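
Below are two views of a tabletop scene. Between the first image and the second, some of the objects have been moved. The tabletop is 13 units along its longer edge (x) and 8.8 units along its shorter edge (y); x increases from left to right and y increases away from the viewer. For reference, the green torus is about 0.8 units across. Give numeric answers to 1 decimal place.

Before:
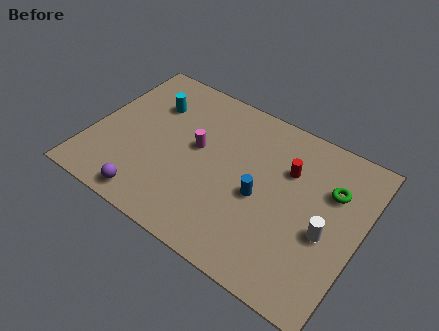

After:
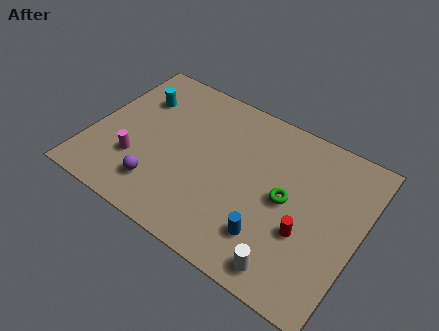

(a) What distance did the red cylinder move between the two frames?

3.1

The red cylinder was near (9.3, 6.0) before and (10.6, 3.2) after, so it travelled √(1.3² + 2.8²) ≈ 3.1 units.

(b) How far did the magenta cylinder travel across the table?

3.4

From (5.0, 4.9) to (2.4, 2.7), the magenta cylinder covered √(2.6² + 2.2²) ≈ 3.4 units.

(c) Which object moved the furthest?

the magenta cylinder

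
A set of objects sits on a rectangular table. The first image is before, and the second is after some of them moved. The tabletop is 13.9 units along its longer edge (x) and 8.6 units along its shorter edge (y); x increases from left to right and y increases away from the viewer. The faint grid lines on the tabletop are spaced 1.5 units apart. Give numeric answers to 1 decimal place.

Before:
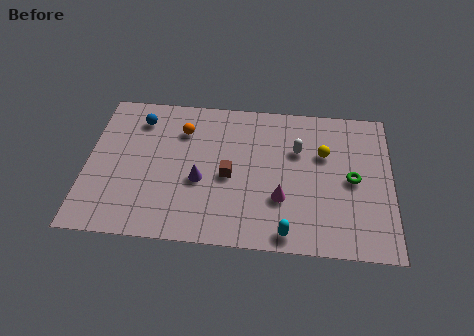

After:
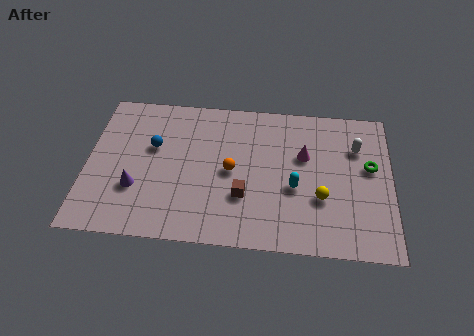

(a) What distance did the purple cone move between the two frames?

3.0

From (5.2, 3.5) to (2.3, 2.8), the purple cone covered √(2.9² + 0.7²) ≈ 3.0 units.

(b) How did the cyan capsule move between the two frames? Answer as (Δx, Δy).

(0.3, 2.6)

From the two frames, the cyan capsule sits at roughly (9.2, 0.9) before and (9.5, 3.5) after.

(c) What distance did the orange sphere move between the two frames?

3.2

From (4.3, 6.4) to (6.6, 4.2), the orange sphere covered √(2.3² + 2.2²) ≈ 3.2 units.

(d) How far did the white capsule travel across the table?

2.7

From (9.6, 5.7) to (12.3, 6.1), the white capsule covered √(2.7² + 0.4²) ≈ 2.7 units.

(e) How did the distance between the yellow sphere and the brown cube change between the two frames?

-1.1

Before: roughly 4.6 units apart; after: 3.5. That's 1.1 units closer together.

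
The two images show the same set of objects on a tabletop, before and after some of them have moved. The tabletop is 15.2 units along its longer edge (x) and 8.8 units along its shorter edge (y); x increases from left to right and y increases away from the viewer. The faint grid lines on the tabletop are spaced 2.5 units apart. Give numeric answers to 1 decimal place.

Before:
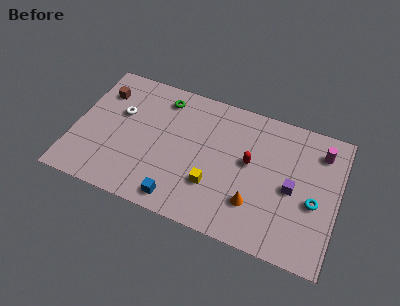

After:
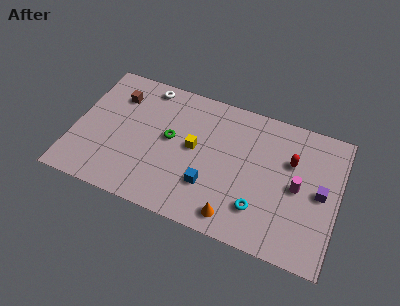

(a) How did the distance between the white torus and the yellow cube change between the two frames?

-2.0

Before: roughly 6.4 units apart; after: 4.4. That's 2.0 units closer together.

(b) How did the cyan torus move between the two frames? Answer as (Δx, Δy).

(-3.0, -1.5)

The cyan torus started near (13.9, 3.7) and ended near (10.9, 2.2).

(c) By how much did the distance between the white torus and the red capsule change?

+1.2

The distance was about 7.6 in the first image and 8.8 in the second, so they moved 1.2 units further apart.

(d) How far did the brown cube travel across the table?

0.9

The brown cube was near (1.3, 6.6) before and (2.2, 6.6) after, so it travelled √(0.9² + 0.0²) ≈ 0.9 units.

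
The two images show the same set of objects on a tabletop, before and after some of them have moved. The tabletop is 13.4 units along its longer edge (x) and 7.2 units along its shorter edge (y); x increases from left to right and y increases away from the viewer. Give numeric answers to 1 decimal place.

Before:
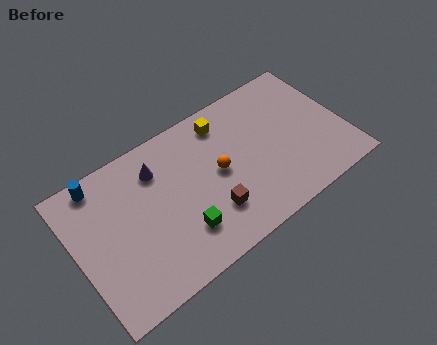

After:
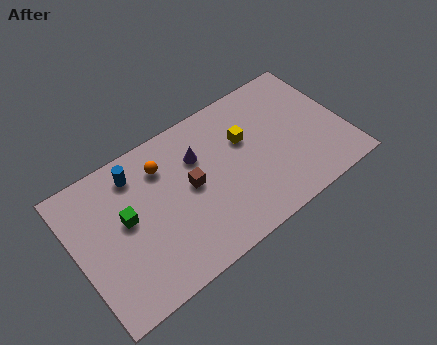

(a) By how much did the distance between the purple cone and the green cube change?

+0.3

Before: roughly 3.6 units apart; after: 3.9. That's 0.3 units further apart.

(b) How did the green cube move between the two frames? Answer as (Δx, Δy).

(-2.4, 2.1)

From the two frames, the green cube sits at roughly (4.9, 1.9) before and (2.5, 4.0) after.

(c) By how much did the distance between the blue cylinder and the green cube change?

-3.5

They were about 5.6 units apart before and 2.1 after — 3.5 units closer together.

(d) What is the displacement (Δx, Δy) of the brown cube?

(-0.7, 1.8)

The brown cube was at about (6.4, 2.0) and moved to about (5.7, 3.8).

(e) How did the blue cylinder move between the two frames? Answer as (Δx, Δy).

(1.7, -0.5)

The blue cylinder started near (1.6, 6.4) and ended near (3.3, 5.9).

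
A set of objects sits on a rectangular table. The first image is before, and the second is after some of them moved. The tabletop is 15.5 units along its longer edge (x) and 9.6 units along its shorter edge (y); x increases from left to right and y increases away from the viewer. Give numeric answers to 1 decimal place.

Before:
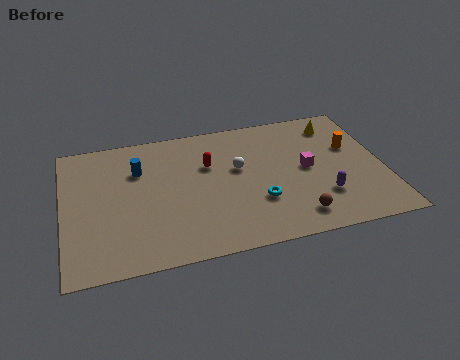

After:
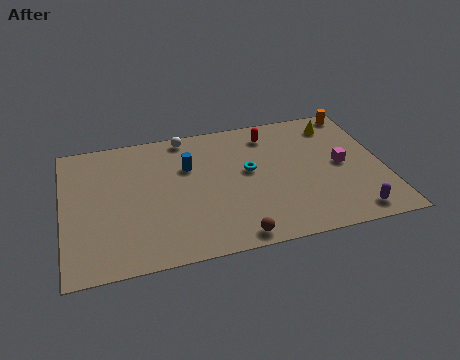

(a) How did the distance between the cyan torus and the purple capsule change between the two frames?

+3.2

Before: roughly 3.1 units apart; after: 6.3. That's 3.2 units further apart.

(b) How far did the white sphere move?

3.8

The white sphere moved from about (8.5, 5.7) to (6.1, 8.7), a distance of √(2.4² + 3.0²) ≈ 3.8.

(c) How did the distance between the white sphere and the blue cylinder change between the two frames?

-2.6

Before: roughly 4.9 units apart; after: 2.3. That's 2.6 units closer together.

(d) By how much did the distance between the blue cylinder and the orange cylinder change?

-1.6

The distance was about 10.4 in the first image and 8.8 in the second, so they moved 1.6 units closer together.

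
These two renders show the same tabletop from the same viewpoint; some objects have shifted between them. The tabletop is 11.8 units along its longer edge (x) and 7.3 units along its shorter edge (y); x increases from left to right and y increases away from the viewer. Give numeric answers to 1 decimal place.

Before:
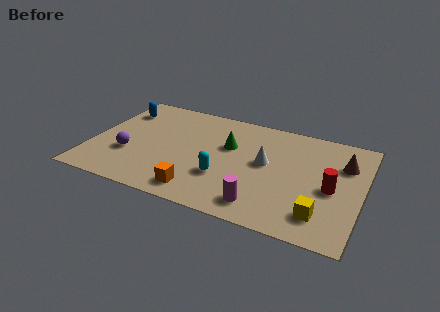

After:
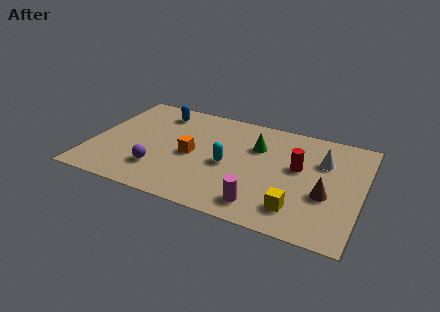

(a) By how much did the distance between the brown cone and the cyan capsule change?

-1.4

The distance was about 5.7 in the first image and 4.3 in the second, so they moved 1.4 units closer together.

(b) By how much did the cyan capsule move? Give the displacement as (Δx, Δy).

(0.1, 0.9)

The cyan capsule started near (5.9, 2.4) and ended near (6.0, 3.3).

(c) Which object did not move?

the magenta cylinder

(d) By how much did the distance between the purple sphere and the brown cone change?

-2.3

They were about 9.6 units apart before and 7.3 after — 2.3 units closer together.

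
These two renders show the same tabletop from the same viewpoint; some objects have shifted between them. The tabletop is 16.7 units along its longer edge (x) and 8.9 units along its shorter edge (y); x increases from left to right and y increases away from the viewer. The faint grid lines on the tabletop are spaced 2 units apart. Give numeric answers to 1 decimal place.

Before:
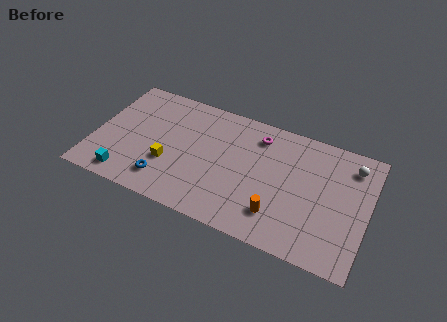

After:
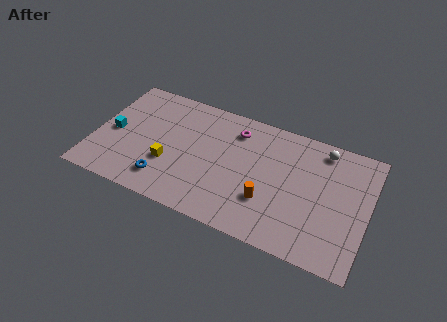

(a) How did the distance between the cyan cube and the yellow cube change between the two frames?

+0.7

The distance was about 3.1 in the first image and 3.8 in the second, so they moved 0.7 units further apart.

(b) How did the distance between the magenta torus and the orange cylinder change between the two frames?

-0.5

The distance was about 5.4 in the first image and 4.9 in the second, so they moved 0.5 units closer together.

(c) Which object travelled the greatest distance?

the cyan cube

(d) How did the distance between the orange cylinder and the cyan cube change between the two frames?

+0.6

They were about 9.2 units apart before and 9.8 after — 0.6 units further apart.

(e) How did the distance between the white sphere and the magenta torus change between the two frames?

-0.4

Before: roughly 5.7 units apart; after: 5.3. That's 0.4 units closer together.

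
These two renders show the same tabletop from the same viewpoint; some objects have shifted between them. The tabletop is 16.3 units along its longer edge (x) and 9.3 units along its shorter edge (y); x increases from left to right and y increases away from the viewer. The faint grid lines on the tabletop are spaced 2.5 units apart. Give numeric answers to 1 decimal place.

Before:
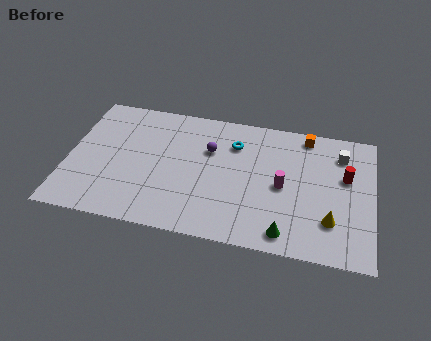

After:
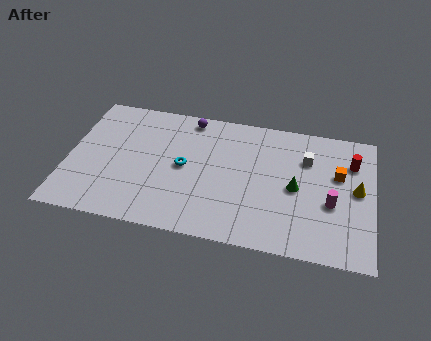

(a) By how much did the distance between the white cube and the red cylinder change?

+0.8

The distance was about 1.6 in the first image and 2.4 in the second, so they moved 0.8 units further apart.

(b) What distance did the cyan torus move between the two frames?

3.4

The cyan torus moved from about (8.8, 6.9) to (6.2, 4.7), a distance of √(2.6² + 2.2²) ≈ 3.4.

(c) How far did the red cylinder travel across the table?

1.1

The red cylinder moved from about (14.8, 5.7) to (15.1, 6.8), a distance of √(0.3² + 1.1²) ≈ 1.1.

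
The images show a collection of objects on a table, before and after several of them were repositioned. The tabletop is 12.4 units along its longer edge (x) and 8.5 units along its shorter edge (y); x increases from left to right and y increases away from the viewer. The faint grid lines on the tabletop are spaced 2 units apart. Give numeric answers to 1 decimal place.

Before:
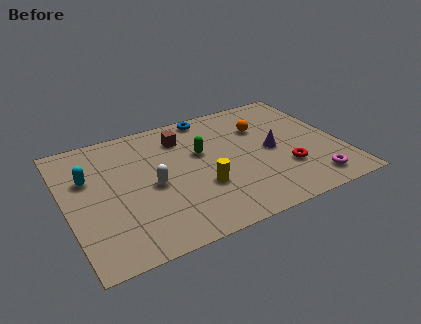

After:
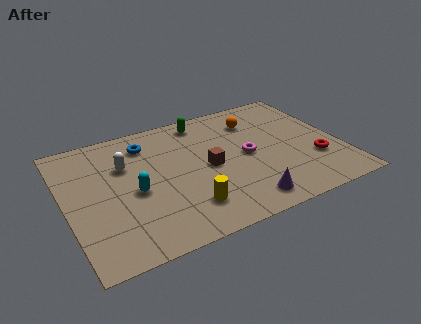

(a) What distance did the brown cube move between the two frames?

2.7

The brown cube was near (5.5, 6.6) before and (6.4, 4.1) after, so it travelled √(0.9² + 2.5²) ≈ 2.7 units.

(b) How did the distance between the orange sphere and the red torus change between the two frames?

+1.0

They were about 3.4 units apart before and 4.4 after — 1.0 units further apart.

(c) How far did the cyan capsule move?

2.5

The cyan capsule moved from about (1.1, 5.5) to (3.0, 3.8), a distance of √(1.9² + 1.7²) ≈ 2.5.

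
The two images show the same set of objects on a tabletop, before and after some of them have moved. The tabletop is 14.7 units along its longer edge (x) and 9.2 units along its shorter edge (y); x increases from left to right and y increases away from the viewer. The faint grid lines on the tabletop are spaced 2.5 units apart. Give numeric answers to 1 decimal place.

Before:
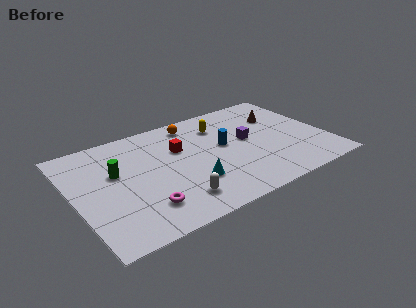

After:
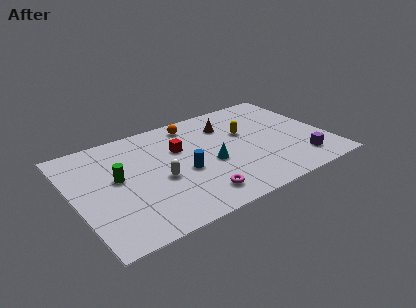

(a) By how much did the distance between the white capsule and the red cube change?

-1.7

The distance was about 4.3 in the first image and 2.6 in the second, so they moved 1.7 units closer together.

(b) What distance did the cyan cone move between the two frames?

1.7

The cyan cone moved from about (6.5, 2.8) to (7.8, 3.9), a distance of √(1.3² + 1.1²) ≈ 1.7.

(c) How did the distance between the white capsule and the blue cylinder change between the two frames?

-3.3

Before: roughly 4.7 units apart; after: 1.4. That's 3.3 units closer together.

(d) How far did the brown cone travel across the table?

3.1

The brown cone was near (12.4, 6.4) before and (9.3, 6.9) after, so it travelled √(3.1² + 0.5²) ≈ 3.1 units.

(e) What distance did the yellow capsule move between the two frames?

1.8

From (8.9, 7.0) to (10.2, 5.7), the yellow capsule covered √(1.3² + 1.3²) ≈ 1.8 units.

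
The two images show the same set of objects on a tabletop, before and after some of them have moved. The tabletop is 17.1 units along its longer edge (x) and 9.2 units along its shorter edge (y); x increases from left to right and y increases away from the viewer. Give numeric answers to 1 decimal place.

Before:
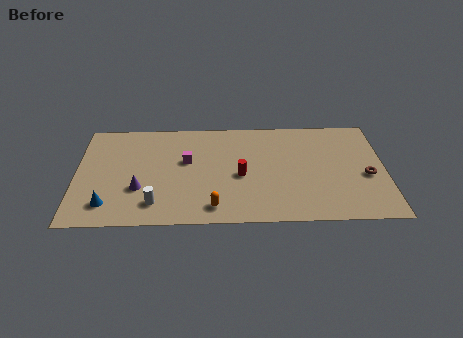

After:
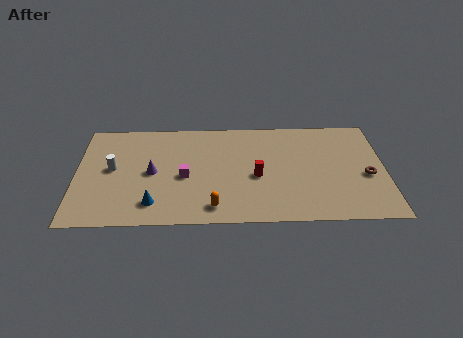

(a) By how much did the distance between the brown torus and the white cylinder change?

+2.2

The distance was about 11.9 in the first image and 14.1 in the second, so they moved 2.2 units further apart.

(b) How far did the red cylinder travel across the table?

0.9

The red cylinder moved from about (9.1, 4.1) to (10.0, 4.0), a distance of √(0.9² + 0.1²) ≈ 0.9.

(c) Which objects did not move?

the orange capsule and the brown torus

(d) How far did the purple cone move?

1.6

From (3.5, 3.1) to (4.2, 4.5), the purple cone covered √(0.7² + 1.4²) ≈ 1.6 units.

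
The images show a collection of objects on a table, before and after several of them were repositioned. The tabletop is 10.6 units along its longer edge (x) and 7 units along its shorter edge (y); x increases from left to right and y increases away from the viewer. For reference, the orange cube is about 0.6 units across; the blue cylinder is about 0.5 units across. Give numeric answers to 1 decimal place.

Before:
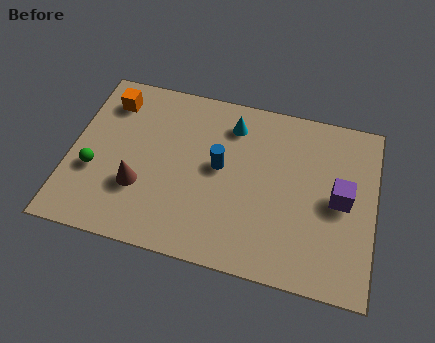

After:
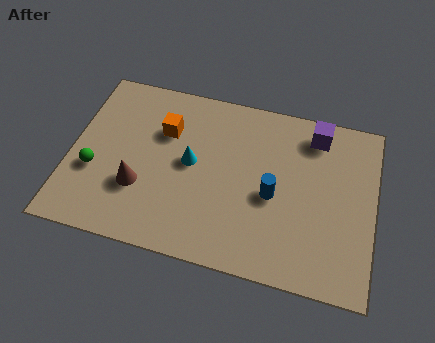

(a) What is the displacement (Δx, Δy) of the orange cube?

(2.0, -0.8)

The orange cube started near (1.2, 5.6) and ended near (3.2, 4.8).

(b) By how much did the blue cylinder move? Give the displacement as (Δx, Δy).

(1.9, -0.7)

From the two frames, the blue cylinder sits at roughly (5.2, 3.8) before and (7.1, 3.1) after.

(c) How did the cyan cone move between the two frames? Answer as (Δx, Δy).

(-1.3, -1.9)

The cyan cone was at about (5.5, 5.6) and moved to about (4.2, 3.7).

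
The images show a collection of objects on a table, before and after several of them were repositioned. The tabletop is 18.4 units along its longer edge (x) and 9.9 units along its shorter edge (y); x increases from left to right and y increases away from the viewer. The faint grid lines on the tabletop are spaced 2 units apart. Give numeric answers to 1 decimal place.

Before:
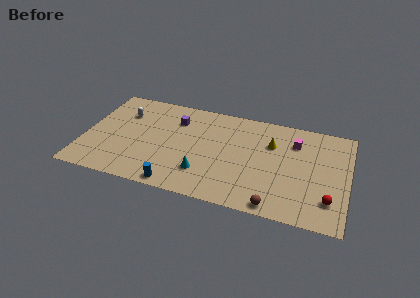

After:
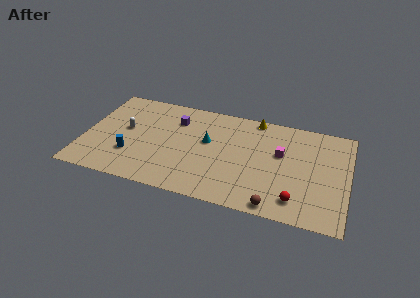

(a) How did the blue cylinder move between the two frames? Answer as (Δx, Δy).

(-3.4, 2.1)

From the two frames, the blue cylinder sits at roughly (6.8, 0.9) before and (3.4, 3.0) after.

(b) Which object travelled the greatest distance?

the blue cylinder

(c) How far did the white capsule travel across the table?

1.6

The white capsule was near (2.5, 7.1) before and (2.8, 5.5) after, so it travelled √(0.3² + 1.6²) ≈ 1.6 units.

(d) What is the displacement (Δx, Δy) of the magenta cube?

(-0.9, -1.4)

The magenta cube started near (14.6, 7.4) and ended near (13.7, 6.0).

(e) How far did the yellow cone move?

2.6

The yellow cone moved from about (13.0, 6.8) to (11.7, 9.1), a distance of √(1.3² + 2.3²) ≈ 2.6.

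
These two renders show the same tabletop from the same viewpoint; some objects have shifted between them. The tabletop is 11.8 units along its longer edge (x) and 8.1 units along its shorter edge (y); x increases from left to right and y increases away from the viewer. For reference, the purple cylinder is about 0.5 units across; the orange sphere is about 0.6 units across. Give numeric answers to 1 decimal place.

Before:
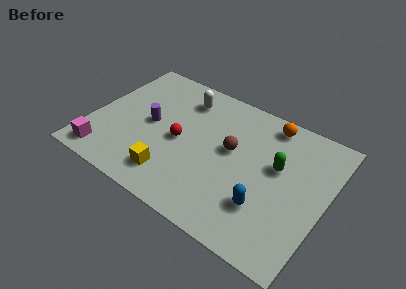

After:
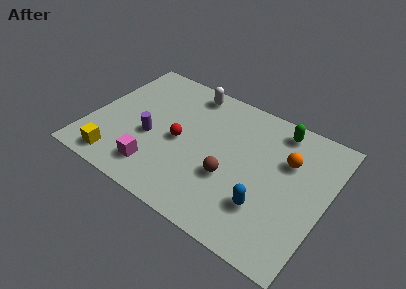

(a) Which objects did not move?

the red sphere and the blue capsule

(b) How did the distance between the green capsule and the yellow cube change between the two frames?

+3.5

Before: roughly 5.8 units apart; after: 9.3. That's 3.5 units further apart.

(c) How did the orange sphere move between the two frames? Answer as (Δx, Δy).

(1.2, -1.7)

The orange sphere was at about (8.5, 7.1) and moved to about (9.7, 5.4).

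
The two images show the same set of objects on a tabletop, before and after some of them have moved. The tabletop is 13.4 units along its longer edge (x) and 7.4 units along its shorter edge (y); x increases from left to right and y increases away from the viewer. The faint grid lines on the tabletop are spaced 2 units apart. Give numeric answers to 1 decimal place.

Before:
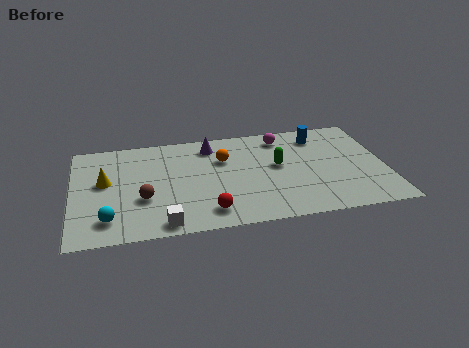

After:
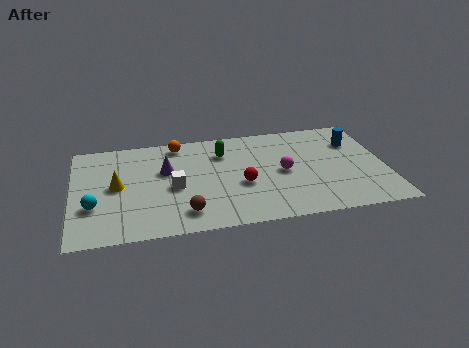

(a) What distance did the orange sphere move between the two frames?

2.4

The orange sphere moved from about (6.5, 5.0) to (4.6, 6.5), a distance of √(1.9² + 1.5²) ≈ 2.4.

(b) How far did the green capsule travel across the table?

2.7

The green capsule moved from about (8.8, 4.1) to (6.5, 5.5), a distance of √(2.3² + 1.4²) ≈ 2.7.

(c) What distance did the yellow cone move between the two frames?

0.6

The yellow cone was near (1.4, 4.2) before and (1.9, 3.8) after, so it travelled √(0.5² + 0.4²) ≈ 0.6 units.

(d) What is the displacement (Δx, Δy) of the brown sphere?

(1.7, -1.3)

The brown sphere started near (3.0, 2.7) and ended near (4.7, 1.4).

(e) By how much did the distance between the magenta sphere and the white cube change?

-2.9

The distance was about 7.6 in the first image and 4.7 in the second, so they moved 2.9 units closer together.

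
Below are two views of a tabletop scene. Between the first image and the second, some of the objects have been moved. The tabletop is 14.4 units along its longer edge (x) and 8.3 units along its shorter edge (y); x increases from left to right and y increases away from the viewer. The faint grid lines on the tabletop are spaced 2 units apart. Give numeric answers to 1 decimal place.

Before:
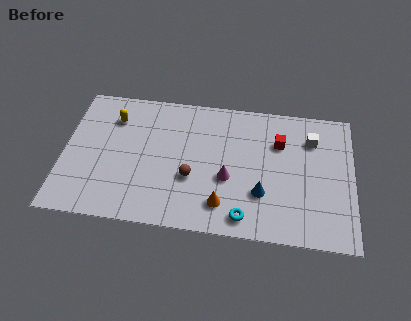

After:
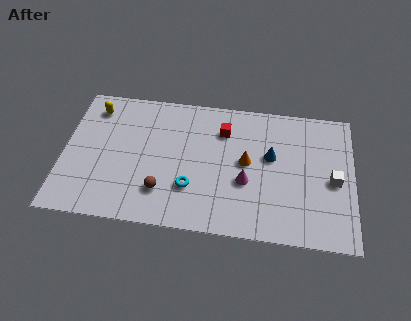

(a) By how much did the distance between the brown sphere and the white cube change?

+1.9

Before: roughly 6.7 units apart; after: 8.6. That's 1.9 units further apart.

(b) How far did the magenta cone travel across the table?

0.9

From (8.2, 3.3) to (9.1, 3.2), the magenta cone covered √(0.9² + 0.1²) ≈ 0.9 units.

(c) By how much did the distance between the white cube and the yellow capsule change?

+2.5

Before: roughly 9.9 units apart; after: 12.4. That's 2.5 units further apart.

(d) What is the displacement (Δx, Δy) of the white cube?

(1.1, -2.4)

The white cube was at about (12.3, 6.2) and moved to about (13.4, 3.8).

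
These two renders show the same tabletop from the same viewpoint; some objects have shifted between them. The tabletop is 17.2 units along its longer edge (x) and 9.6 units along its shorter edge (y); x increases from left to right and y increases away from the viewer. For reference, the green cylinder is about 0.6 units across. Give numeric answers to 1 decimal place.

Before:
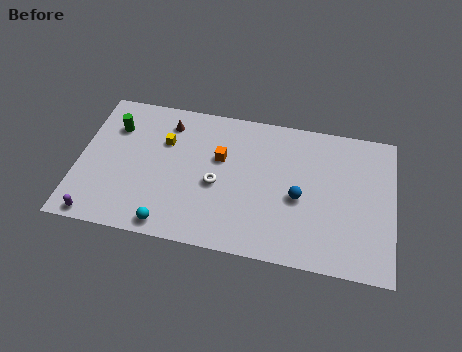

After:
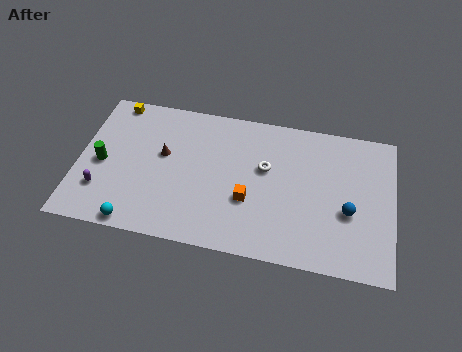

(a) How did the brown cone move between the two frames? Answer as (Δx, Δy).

(-0.1, -2.2)

The brown cone started near (4.7, 7.8) and ended near (4.6, 5.6).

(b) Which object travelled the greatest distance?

the yellow cube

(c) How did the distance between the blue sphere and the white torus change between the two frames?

+0.5

Before: roughly 4.5 units apart; after: 5.0. That's 0.5 units further apart.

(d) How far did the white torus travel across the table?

3.1

The white torus was near (7.6, 4.2) before and (10.2, 5.8) after, so it travelled √(2.6² + 1.6²) ≈ 3.1 units.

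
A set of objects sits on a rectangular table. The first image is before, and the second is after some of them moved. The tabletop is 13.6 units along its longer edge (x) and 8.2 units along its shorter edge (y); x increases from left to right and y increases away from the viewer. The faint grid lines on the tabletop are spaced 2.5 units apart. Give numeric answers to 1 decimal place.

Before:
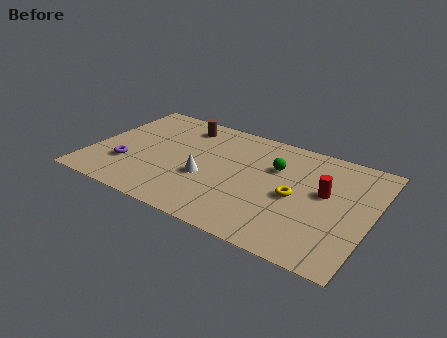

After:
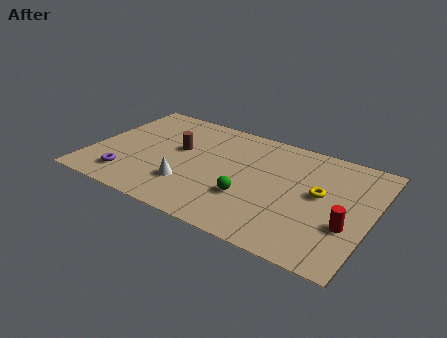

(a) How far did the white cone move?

1.1

The white cone moved from about (5.7, 3.2) to (5.0, 2.3), a distance of √(0.7² + 0.9²) ≈ 1.1.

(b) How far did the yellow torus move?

1.3

From (10.0, 3.8) to (11.1, 4.5), the yellow torus covered √(1.1² + 0.7²) ≈ 1.3 units.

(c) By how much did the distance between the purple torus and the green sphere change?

-1.6

The distance was about 7.5 in the first image and 5.9 in the second, so they moved 1.6 units closer together.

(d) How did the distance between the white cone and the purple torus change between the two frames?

-0.9

The distance was about 3.9 in the first image and 3.0 in the second, so they moved 0.9 units closer together.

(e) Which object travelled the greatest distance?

the green sphere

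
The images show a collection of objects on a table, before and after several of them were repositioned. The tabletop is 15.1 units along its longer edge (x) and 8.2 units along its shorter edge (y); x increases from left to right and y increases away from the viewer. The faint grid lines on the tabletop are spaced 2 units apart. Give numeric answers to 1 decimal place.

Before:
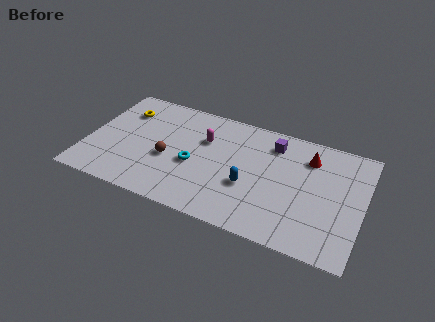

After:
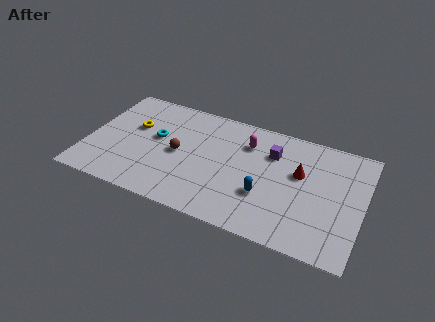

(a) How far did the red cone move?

1.4

From (12.0, 6.3) to (11.6, 5.0), the red cone covered √(0.4² + 1.3²) ≈ 1.4 units.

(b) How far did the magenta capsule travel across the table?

2.4

The magenta capsule was near (6.3, 5.5) before and (8.6, 6.1) after, so it travelled √(2.3² + 0.6²) ≈ 2.4 units.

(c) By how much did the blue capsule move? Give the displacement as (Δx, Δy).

(0.9, -0.3)

The blue capsule was at about (9.0, 3.1) and moved to about (9.9, 2.8).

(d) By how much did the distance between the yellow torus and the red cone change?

-1.1

The distance was about 10.3 in the first image and 9.2 in the second, so they moved 1.1 units closer together.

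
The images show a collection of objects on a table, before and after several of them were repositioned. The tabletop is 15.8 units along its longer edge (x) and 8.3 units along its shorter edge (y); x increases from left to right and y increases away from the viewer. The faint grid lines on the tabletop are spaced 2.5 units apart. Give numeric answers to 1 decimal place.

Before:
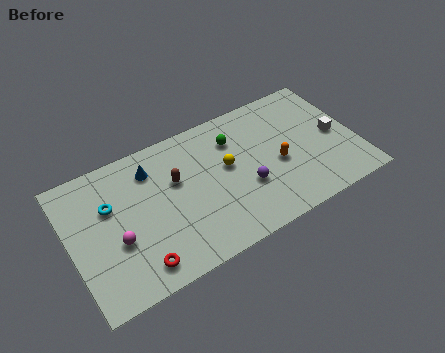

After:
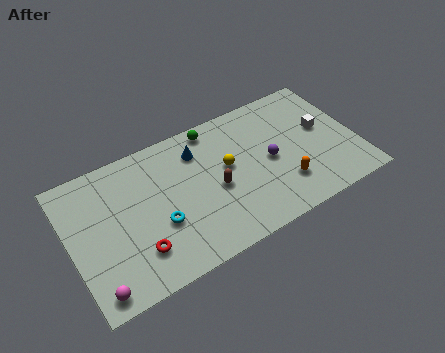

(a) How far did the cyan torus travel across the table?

3.3

The cyan torus was near (2.3, 5.4) before and (4.7, 3.1) after, so it travelled √(2.4² + 2.3²) ≈ 3.3 units.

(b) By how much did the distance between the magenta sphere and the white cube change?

+1.3

They were about 12.3 units apart before and 13.6 after — 1.3 units further apart.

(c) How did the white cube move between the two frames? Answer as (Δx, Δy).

(-0.6, 0.7)

The white cube was at about (14.7, 4.0) and moved to about (14.1, 4.7).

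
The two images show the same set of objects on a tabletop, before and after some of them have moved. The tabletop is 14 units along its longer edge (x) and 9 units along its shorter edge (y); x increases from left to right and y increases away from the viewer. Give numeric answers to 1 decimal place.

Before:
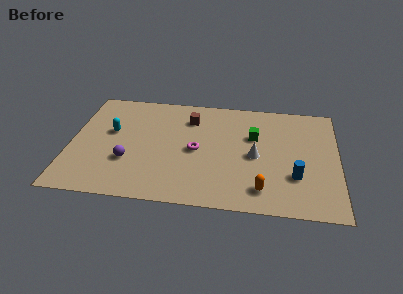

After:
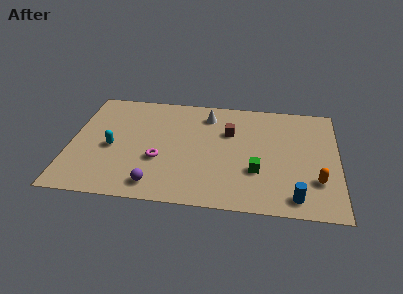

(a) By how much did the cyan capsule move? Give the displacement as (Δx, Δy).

(0.1, -1.3)

The cyan capsule started near (2.1, 5.3) and ended near (2.2, 4.0).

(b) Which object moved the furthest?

the white cone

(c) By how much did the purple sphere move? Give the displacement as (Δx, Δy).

(1.5, -1.7)

From the two frames, the purple sphere sits at roughly (3.1, 3.0) before and (4.6, 1.3) after.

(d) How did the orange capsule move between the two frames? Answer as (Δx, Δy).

(2.8, 1.0)

The orange capsule was at about (10.1, 1.6) and moved to about (12.9, 2.6).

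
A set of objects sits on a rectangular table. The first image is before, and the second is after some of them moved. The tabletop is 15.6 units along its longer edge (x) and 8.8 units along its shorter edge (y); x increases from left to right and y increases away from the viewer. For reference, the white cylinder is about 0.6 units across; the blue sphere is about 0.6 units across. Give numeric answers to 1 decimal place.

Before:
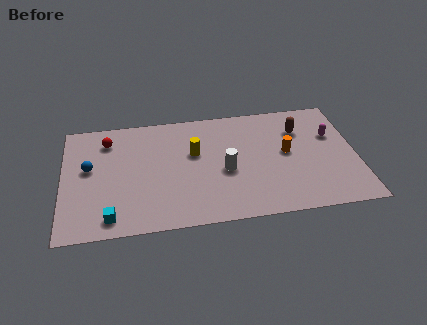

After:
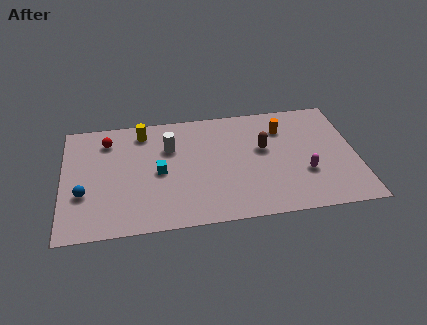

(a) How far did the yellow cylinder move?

3.4

The yellow cylinder was near (7.0, 5.4) before and (4.3, 7.4) after, so it travelled √(2.7² + 2.0²) ≈ 3.4 units.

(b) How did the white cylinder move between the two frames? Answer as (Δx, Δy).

(-2.9, 2.2)

The white cylinder was at about (8.6, 3.8) and moved to about (5.7, 6.0).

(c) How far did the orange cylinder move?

1.9

The orange cylinder moved from about (11.9, 4.7) to (11.8, 6.6), a distance of √(0.1² + 1.9²) ≈ 1.9.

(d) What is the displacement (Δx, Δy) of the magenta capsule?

(-1.6, -2.7)

The magenta capsule was at about (14.4, 5.7) and moved to about (12.8, 3.0).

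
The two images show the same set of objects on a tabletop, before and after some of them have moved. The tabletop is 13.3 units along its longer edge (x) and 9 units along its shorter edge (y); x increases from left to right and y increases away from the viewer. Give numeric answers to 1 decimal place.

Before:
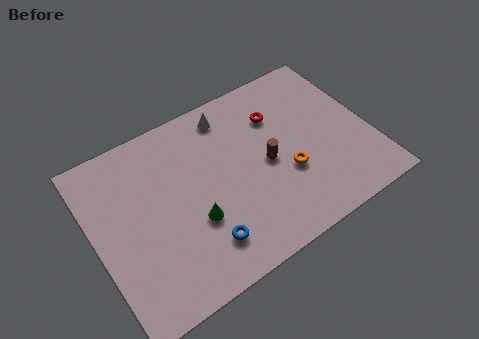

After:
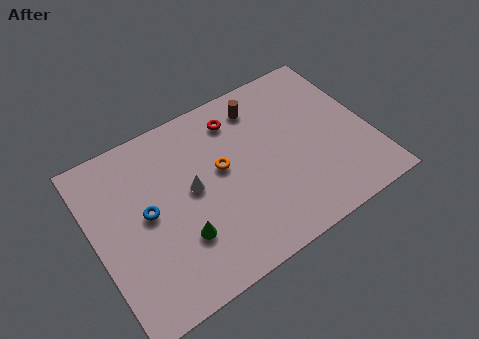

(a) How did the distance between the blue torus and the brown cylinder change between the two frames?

+2.3

Before: roughly 4.3 units apart; after: 6.6. That's 2.3 units further apart.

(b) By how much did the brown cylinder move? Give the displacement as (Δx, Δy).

(0.2, 3.1)

The brown cylinder started near (8.3, 4.3) and ended near (8.5, 7.4).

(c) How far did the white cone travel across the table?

3.7

From (7.0, 7.7) to (4.7, 4.8), the white cone covered √(2.3² + 2.9²) ≈ 3.7 units.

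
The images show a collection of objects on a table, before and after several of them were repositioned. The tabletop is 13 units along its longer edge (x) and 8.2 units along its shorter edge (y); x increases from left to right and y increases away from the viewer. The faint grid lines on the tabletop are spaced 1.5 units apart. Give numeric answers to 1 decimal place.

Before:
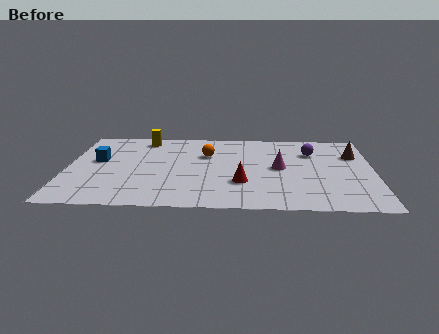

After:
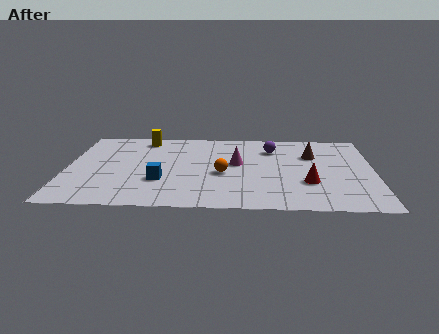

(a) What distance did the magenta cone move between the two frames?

1.8

From (9.0, 4.2) to (7.2, 4.6), the magenta cone covered √(1.8² + 0.4²) ≈ 1.8 units.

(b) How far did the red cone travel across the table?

2.8

The red cone was near (7.4, 2.6) before and (10.2, 2.7) after, so it travelled √(2.8² + 0.1²) ≈ 2.8 units.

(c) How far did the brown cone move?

1.8

The brown cone moved from about (12.2, 5.7) to (10.4, 5.6), a distance of √(1.8² + 0.1²) ≈ 1.8.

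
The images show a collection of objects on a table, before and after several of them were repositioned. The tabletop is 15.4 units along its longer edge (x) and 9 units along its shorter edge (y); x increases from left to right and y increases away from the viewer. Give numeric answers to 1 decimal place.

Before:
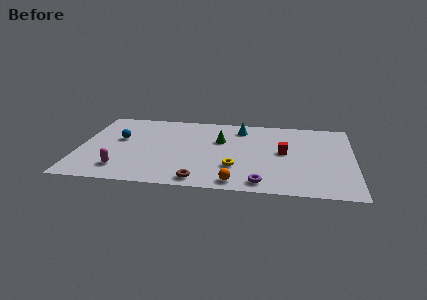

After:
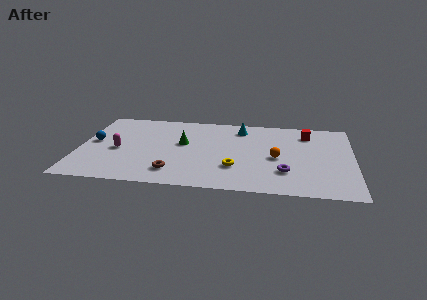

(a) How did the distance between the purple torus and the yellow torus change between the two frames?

+0.6

Before: roughly 2.2 units apart; after: 2.8. That's 0.6 units further apart.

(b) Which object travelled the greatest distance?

the orange sphere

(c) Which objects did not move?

the cyan cone and the yellow torus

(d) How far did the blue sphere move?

1.5

From (2.2, 5.3) to (0.8, 4.8), the blue sphere covered √(1.4² + 0.5²) ≈ 1.5 units.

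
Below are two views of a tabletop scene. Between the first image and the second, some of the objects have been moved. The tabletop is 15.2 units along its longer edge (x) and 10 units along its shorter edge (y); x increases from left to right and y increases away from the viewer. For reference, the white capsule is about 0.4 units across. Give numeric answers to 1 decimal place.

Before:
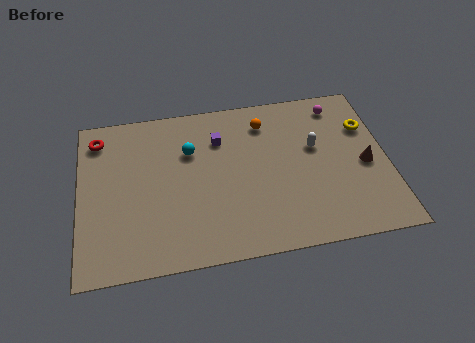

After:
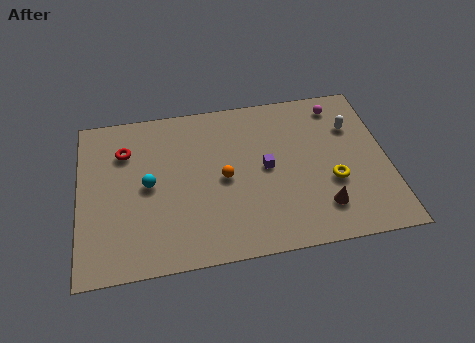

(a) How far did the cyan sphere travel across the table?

2.8

The cyan sphere was near (5.5, 6.8) before and (3.4, 5.0) after, so it travelled √(2.1² + 1.8²) ≈ 2.8 units.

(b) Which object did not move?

the magenta sphere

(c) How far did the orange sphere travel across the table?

3.9

The orange sphere moved from about (9.3, 8.0) to (7.1, 4.8), a distance of √(2.2² + 3.2²) ≈ 3.9.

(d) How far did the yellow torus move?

3.7

From (14.3, 6.9) to (12.4, 3.7), the yellow torus covered √(1.9² + 3.2²) ≈ 3.7 units.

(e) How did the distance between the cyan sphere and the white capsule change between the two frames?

+4.1

The distance was about 6.3 in the first image and 10.4 in the second, so they moved 4.1 units further apart.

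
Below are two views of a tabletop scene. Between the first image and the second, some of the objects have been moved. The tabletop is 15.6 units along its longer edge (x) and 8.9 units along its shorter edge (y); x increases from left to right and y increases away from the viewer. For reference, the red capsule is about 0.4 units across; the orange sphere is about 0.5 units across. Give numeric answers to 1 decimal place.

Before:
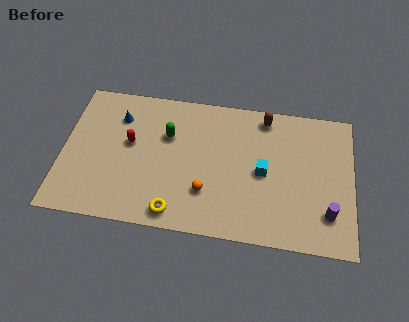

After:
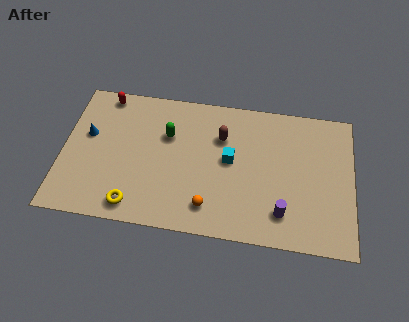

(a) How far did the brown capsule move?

2.8

From (10.8, 7.8) to (8.5, 6.2), the brown capsule covered √(2.3² + 1.6²) ≈ 2.8 units.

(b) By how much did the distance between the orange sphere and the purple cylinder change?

-2.6

Before: roughly 6.5 units apart; after: 3.9. That's 2.6 units closer together.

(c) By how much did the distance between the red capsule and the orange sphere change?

+3.7

The distance was about 4.9 in the first image and 8.6 in the second, so they moved 3.7 units further apart.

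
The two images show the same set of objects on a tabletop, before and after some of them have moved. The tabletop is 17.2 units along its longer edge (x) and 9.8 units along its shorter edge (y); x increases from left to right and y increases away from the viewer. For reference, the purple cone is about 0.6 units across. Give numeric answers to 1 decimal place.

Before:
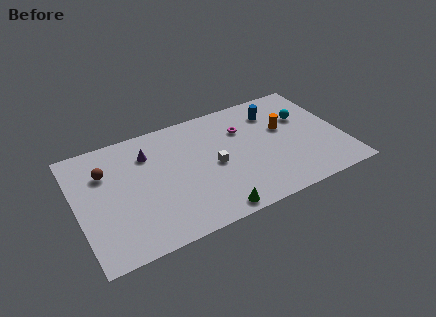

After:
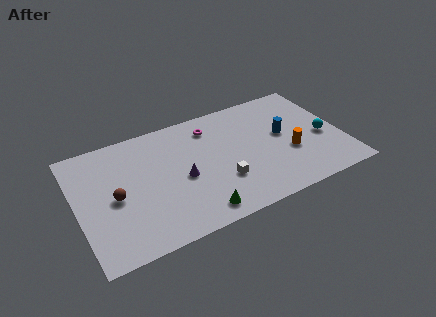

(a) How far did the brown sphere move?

2.3

The brown sphere was near (2.0, 6.9) before and (2.4, 4.6) after, so it travelled √(0.4² + 2.3²) ≈ 2.3 units.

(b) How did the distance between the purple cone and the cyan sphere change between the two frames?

-0.9

Before: roughly 10.2 units apart; after: 9.3. That's 0.9 units closer together.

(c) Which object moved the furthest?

the purple cone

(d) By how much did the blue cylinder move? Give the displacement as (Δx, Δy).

(0.3, -2.2)

The blue cylinder started near (13.2, 7.6) and ended near (13.5, 5.4).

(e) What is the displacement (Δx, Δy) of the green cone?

(-0.9, 0.4)

The green cone started near (8.2, 0.9) and ended near (7.3, 1.3).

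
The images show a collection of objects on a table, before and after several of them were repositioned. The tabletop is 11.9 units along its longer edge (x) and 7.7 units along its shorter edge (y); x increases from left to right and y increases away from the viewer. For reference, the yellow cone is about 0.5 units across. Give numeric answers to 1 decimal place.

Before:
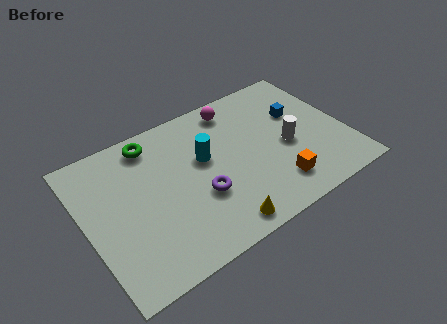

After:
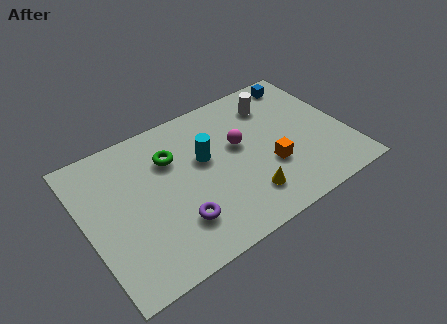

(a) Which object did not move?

the cyan cylinder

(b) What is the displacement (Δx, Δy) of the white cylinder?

(-0.2, 2.6)

The white cylinder started near (9.2, 3.4) and ended near (9.0, 6.0).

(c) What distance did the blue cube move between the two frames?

1.9

The blue cube moved from about (10.0, 4.9) to (10.5, 6.7), a distance of √(0.5² + 1.8²) ≈ 1.9.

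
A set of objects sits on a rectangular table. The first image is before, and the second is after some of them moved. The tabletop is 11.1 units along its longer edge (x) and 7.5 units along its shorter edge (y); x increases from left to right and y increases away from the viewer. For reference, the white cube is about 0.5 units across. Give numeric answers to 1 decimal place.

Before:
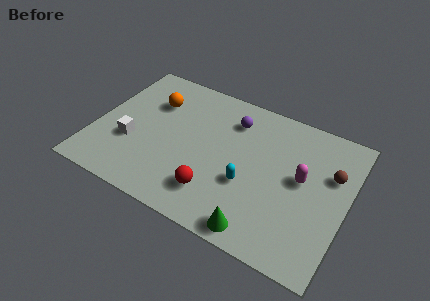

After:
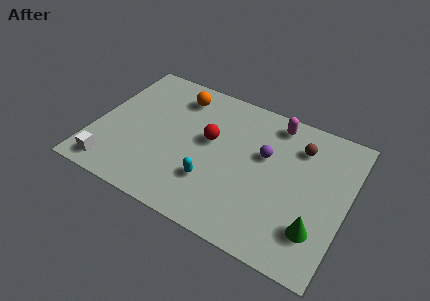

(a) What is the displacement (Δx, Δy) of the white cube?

(-0.6, -1.7)

The white cube was at about (1.7, 2.7) and moved to about (1.1, 1.0).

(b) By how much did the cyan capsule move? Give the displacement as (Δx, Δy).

(-1.5, -0.6)

From the two frames, the cyan capsule sits at roughly (6.9, 2.8) before and (5.4, 2.2) after.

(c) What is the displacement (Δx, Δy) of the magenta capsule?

(-1.5, 2.4)

From the two frames, the magenta capsule sits at roughly (9.1, 4.1) before and (7.6, 6.5) after.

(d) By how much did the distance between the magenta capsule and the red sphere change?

-0.8

They were about 4.2 units apart before and 3.4 after — 0.8 units closer together.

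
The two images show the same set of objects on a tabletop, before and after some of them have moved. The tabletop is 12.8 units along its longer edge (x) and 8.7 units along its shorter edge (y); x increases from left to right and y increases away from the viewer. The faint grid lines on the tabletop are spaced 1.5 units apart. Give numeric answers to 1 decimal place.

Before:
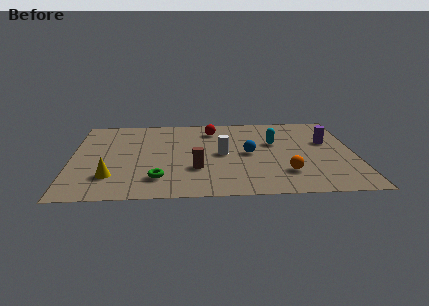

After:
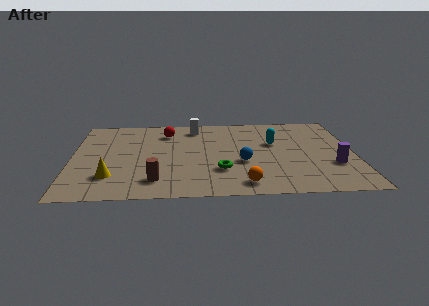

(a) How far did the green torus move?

2.9

The green torus moved from about (3.9, 1.9) to (6.7, 2.6), a distance of √(2.8² + 0.7²) ≈ 2.9.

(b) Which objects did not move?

the yellow cone and the cyan capsule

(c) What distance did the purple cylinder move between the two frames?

2.5

From (11.6, 5.4) to (11.8, 2.9), the purple cylinder covered √(0.2² + 2.5²) ≈ 2.5 units.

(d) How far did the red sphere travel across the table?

2.1

The red sphere moved from about (6.4, 7.0) to (4.3, 6.8), a distance of √(2.1² + 0.2²) ≈ 2.1.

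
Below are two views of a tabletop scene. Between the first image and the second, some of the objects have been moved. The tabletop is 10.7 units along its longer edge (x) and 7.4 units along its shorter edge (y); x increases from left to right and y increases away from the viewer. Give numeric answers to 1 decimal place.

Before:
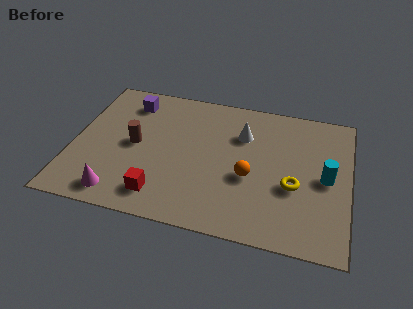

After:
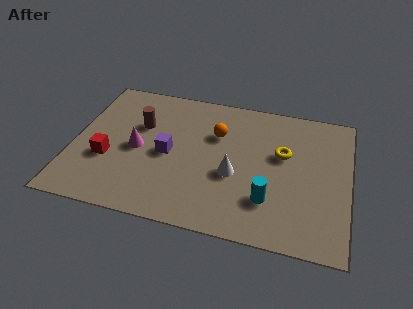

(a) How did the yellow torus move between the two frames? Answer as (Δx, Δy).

(-0.5, 1.6)

From the two frames, the yellow torus sits at roughly (8.6, 2.9) before and (8.1, 4.5) after.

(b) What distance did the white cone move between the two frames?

2.2

The white cone moved from about (6.5, 5.2) to (6.3, 3.0), a distance of √(0.2² + 2.2²) ≈ 2.2.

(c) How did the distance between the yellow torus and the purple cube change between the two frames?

-2.8

They were about 7.3 units apart before and 4.5 after — 2.8 units closer together.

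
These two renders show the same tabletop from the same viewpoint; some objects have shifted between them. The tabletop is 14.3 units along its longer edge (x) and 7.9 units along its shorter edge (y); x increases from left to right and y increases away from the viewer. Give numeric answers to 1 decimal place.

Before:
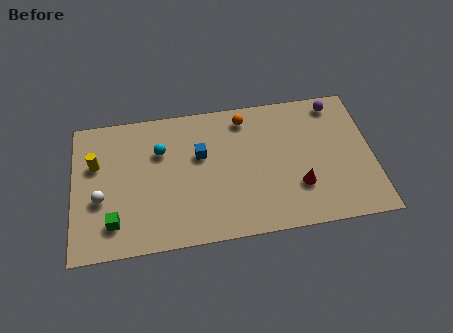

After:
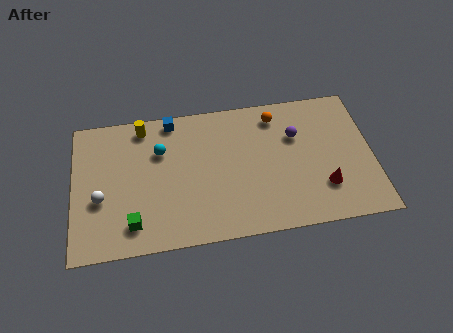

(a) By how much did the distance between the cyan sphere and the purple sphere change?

-2.1

They were about 8.6 units apart before and 6.5 after — 2.1 units closer together.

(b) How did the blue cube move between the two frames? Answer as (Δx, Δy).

(-1.3, 2.2)

The blue cube started near (6.1, 4.9) and ended near (4.8, 7.1).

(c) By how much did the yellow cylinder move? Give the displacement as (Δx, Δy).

(2.3, 1.8)

From the two frames, the yellow cylinder sits at roughly (1.1, 5.1) before and (3.4, 6.9) after.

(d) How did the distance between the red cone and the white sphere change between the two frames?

+1.2

The distance was about 9.4 in the first image and 10.6 in the second, so they moved 1.2 units further apart.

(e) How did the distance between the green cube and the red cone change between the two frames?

+0.3

Before: roughly 8.8 units apart; after: 9.1. That's 0.3 units further apart.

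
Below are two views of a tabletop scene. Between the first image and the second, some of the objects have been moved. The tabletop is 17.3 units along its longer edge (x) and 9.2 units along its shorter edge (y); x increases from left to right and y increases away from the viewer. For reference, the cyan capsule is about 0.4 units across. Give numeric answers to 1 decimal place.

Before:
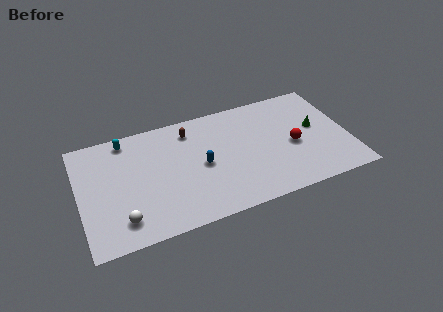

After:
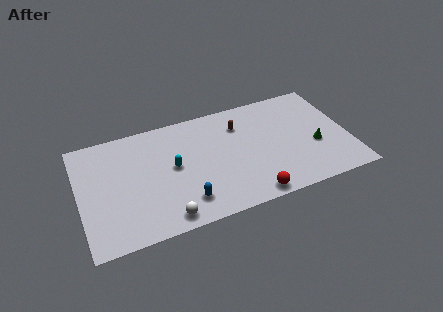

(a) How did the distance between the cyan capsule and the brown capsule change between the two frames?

+0.8

Before: roughly 4.1 units apart; after: 4.9. That's 0.8 units further apart.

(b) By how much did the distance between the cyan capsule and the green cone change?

-3.3

The distance was about 12.5 in the first image and 9.2 in the second, so they moved 3.3 units closer together.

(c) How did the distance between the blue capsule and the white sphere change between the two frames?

-4.4

The distance was about 5.9 in the first image and 1.5 in the second, so they moved 4.4 units closer together.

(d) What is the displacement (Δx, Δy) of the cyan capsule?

(2.8, -3.2)

From the two frames, the cyan capsule sits at roughly (3.2, 8.1) before and (6.0, 4.9) after.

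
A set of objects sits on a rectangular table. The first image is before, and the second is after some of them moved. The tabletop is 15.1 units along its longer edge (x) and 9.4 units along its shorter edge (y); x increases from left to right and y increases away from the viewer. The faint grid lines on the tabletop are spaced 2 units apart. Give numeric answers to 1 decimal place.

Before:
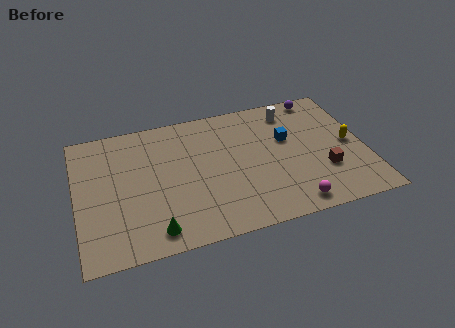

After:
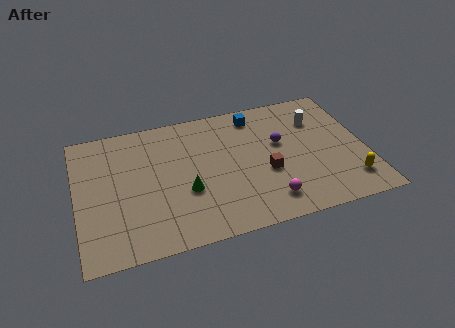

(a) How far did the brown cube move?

3.1

The brown cube was near (12.8, 3.0) before and (9.8, 3.7) after, so it travelled √(3.0² + 0.7²) ≈ 3.1 units.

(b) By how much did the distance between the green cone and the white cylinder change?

-2.2

The distance was about 10.1 in the first image and 7.9 in the second, so they moved 2.2 units closer together.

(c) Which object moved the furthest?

the purple sphere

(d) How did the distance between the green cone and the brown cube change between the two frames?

-5.0

They were about 9.2 units apart before and 4.2 after — 5.0 units closer together.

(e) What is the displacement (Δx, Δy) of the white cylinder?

(1.3, -1.0)

From the two frames, the white cylinder sits at roughly (11.5, 7.8) before and (12.8, 6.8) after.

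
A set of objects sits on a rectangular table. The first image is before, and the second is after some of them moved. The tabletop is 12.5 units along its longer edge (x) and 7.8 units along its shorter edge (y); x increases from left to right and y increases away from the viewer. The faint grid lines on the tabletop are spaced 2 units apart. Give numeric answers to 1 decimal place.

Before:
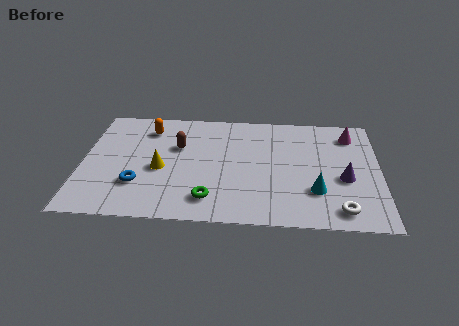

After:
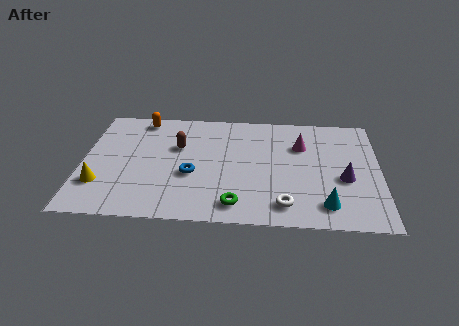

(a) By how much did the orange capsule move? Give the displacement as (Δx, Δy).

(-0.3, 0.7)

The orange capsule was at about (2.7, 6.2) and moved to about (2.4, 6.9).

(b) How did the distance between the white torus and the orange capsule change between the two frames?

-1.3

Before: roughly 9.6 units apart; after: 8.3. That's 1.3 units closer together.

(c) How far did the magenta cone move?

2.3

The magenta cone was near (11.3, 6.3) before and (9.2, 5.4) after, so it travelled √(2.1² + 0.9²) ≈ 2.3 units.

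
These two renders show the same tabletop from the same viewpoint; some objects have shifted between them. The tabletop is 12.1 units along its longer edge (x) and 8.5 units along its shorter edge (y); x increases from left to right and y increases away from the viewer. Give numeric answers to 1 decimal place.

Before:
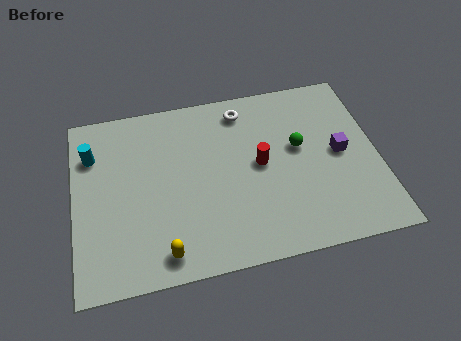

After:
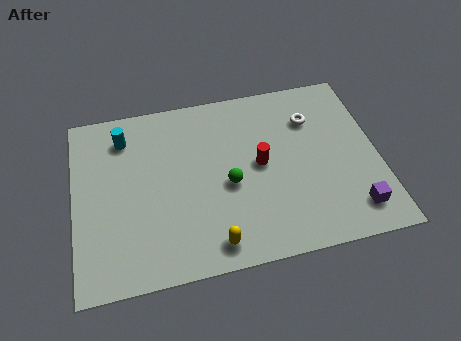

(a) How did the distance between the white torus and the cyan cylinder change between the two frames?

+1.3

They were about 6.2 units apart before and 7.5 after — 1.3 units further apart.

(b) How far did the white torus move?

2.9

The white torus moved from about (6.9, 7.2) to (9.6, 6.2), a distance of √(2.7² + 1.0²) ≈ 2.9.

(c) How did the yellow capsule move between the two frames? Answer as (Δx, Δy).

(1.9, 0.0)

The yellow capsule started near (3.4, 1.1) and ended near (5.3, 1.1).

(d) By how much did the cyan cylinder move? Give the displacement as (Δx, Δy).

(1.3, 0.6)

The cyan cylinder was at about (0.8, 6.2) and moved to about (2.1, 6.8).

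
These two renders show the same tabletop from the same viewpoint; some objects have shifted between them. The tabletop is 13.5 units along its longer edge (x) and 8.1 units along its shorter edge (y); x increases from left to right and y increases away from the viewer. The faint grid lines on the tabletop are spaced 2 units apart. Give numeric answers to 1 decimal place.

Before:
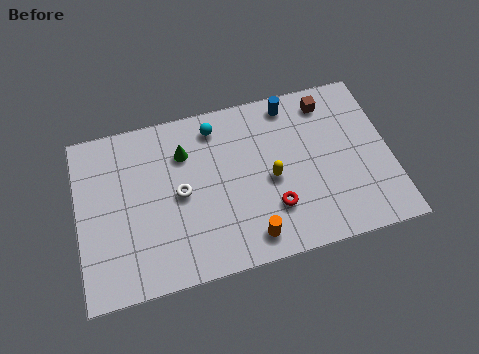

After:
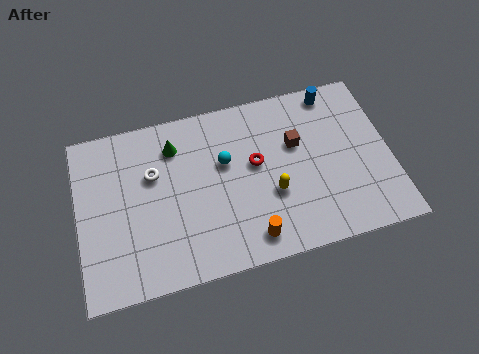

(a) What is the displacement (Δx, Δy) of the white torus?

(-1.1, 1.2)

From the two frames, the white torus sits at roughly (4.4, 4.0) before and (3.3, 5.2) after.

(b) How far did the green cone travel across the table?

0.6

The green cone was near (4.7, 5.9) before and (4.3, 6.3) after, so it travelled √(0.4² + 0.4²) ≈ 0.6 units.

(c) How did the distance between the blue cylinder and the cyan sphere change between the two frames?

+2.1

The distance was about 3.3 in the first image and 5.4 in the second, so they moved 2.1 units further apart.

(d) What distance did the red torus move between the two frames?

2.4

The red torus moved from about (8.3, 2.3) to (7.7, 4.6), a distance of √(0.6² + 2.3²) ≈ 2.4.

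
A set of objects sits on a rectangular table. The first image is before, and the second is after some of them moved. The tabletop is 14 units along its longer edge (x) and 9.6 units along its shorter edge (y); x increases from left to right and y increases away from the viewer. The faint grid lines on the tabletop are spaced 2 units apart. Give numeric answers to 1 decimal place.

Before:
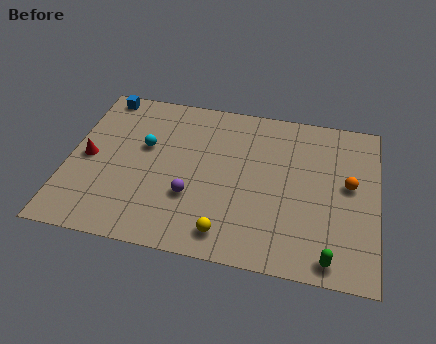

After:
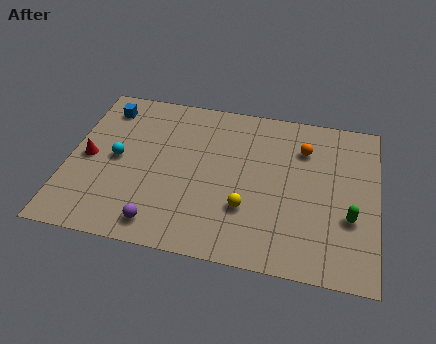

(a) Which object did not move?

the red cone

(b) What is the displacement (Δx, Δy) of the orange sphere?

(-2.1, 1.8)

From the two frames, the orange sphere sits at roughly (12.7, 5.3) before and (10.6, 7.1) after.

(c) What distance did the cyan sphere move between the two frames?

1.6

The cyan sphere moved from about (3.4, 5.8) to (2.2, 4.8), a distance of √(1.2² + 1.0²) ≈ 1.6.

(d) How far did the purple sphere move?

2.3

The purple sphere moved from about (5.7, 3.2) to (4.4, 1.3), a distance of √(1.3² + 1.9²) ≈ 2.3.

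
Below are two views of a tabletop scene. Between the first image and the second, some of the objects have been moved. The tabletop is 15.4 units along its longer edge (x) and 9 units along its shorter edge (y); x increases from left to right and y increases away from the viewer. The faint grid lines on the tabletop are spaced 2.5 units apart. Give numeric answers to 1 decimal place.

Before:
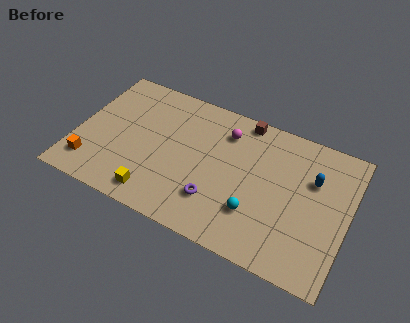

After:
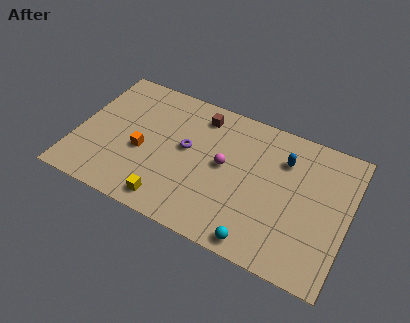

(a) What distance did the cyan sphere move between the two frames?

1.7

The cyan sphere moved from about (10.4, 2.6) to (10.8, 0.9), a distance of √(0.4² + 1.7²) ≈ 1.7.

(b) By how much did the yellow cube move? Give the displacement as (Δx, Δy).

(0.8, -0.1)

The yellow cube was at about (4.9, 1.3) and moved to about (5.7, 1.2).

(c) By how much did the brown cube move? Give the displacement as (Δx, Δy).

(-2.4, -0.7)

From the two frames, the brown cube sits at roughly (9.1, 8.2) before and (6.7, 7.5) after.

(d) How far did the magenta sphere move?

2.2

From (8.2, 7.0) to (8.4, 4.8), the magenta sphere covered √(0.2² + 2.2²) ≈ 2.2 units.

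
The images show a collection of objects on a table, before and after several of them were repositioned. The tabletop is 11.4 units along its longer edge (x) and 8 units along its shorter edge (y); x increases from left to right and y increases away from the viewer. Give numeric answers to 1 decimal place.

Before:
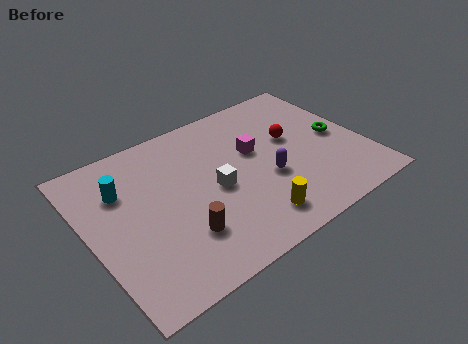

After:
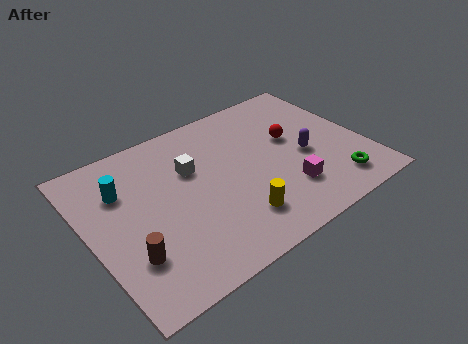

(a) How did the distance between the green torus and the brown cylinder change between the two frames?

+1.2

They were about 7.2 units apart before and 8.4 after — 1.2 units further apart.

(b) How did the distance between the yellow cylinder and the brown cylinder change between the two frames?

+1.4

They were about 2.9 units apart before and 4.3 after — 1.4 units further apart.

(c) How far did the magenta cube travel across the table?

2.8

The magenta cube moved from about (7.0, 4.8) to (7.8, 2.1), a distance of √(0.8² + 2.7²) ≈ 2.8.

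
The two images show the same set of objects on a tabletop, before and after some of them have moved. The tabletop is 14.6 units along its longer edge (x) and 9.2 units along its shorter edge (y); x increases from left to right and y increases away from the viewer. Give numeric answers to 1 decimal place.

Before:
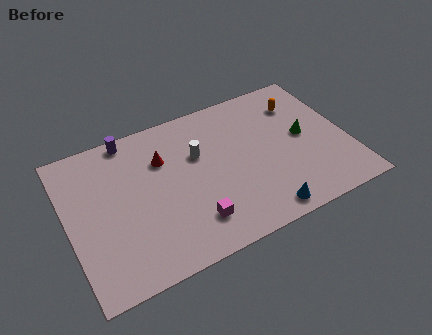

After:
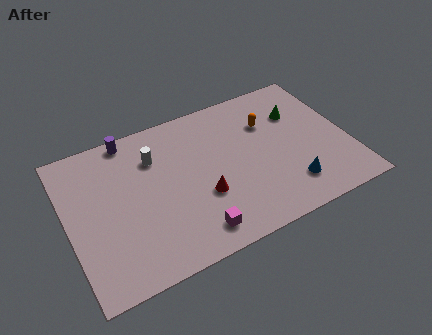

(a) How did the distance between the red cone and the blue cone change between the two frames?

-2.4

Before: roughly 7.0 units apart; after: 4.6. That's 2.4 units closer together.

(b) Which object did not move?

the purple cylinder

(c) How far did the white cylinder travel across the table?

2.3

The white cylinder moved from about (6.9, 5.9) to (4.7, 6.7), a distance of √(2.2² + 0.8²) ≈ 2.3.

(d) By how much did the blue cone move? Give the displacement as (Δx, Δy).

(1.6, 1.0)

From the two frames, the blue cone sits at roughly (9.6, 1.0) before and (11.2, 2.0) after.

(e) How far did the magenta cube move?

0.6

The magenta cube moved from about (6.1, 2.0) to (6.1, 1.4), a distance of √(0.0² + 0.6²) ≈ 0.6.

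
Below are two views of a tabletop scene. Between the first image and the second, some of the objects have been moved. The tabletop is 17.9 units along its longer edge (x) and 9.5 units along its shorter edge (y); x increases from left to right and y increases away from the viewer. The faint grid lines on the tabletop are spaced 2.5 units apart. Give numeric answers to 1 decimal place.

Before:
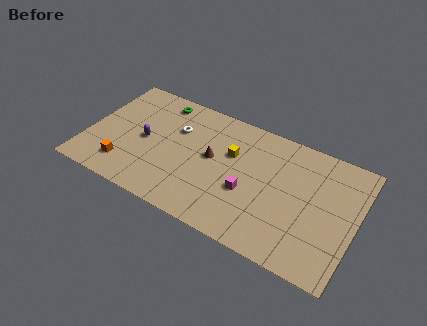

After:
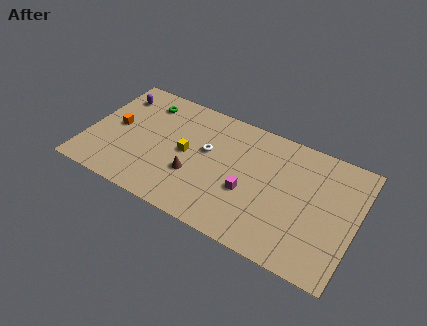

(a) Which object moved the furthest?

the purple capsule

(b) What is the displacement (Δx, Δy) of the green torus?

(-0.9, -0.5)

From the two frames, the green torus sits at roughly (4.3, 8.2) before and (3.4, 7.7) after.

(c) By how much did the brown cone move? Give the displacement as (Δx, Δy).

(-1.0, -1.9)

The brown cone was at about (8.3, 5.2) and moved to about (7.3, 3.3).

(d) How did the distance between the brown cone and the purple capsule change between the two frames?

+2.7

They were about 4.5 units apart before and 7.2 after — 2.7 units further apart.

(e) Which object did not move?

the magenta cube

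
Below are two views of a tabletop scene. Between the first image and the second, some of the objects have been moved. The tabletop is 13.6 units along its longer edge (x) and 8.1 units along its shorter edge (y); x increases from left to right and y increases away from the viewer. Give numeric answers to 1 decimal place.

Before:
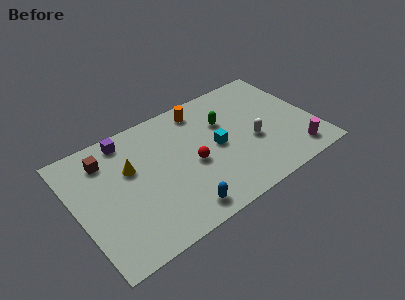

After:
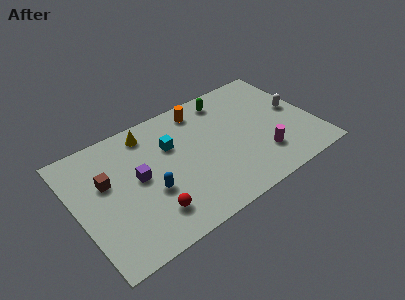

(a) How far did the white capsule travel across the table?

2.9

The white capsule was near (10.0, 3.3) before and (12.7, 4.3) after, so it travelled √(2.7² + 1.0²) ≈ 2.9 units.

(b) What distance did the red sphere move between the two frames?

3.2

From (6.5, 3.6) to (3.8, 1.8), the red sphere covered √(2.7² + 1.8²) ≈ 3.2 units.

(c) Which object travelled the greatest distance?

the red sphere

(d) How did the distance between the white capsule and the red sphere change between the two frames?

+5.7

Before: roughly 3.5 units apart; after: 9.2. That's 5.7 units further apart.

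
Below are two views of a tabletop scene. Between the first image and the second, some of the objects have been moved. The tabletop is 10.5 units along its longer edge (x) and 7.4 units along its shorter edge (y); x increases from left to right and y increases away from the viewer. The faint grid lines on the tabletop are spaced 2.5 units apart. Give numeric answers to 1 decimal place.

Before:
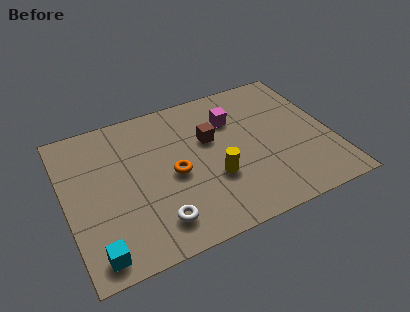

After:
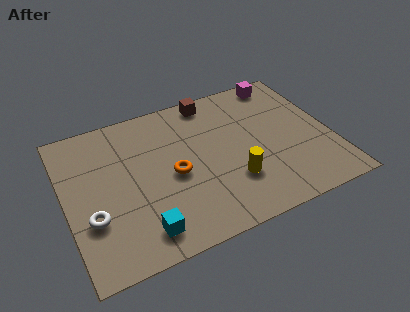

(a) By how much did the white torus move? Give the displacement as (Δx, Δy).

(-2.4, 1.1)

From the two frames, the white torus sits at roughly (3.3, 1.4) before and (0.9, 2.5) after.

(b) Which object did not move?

the orange torus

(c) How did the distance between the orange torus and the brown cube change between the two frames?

+1.7

The distance was about 2.0 in the first image and 3.7 in the second, so they moved 1.7 units further apart.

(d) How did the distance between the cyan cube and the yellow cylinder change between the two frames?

-1.3

Before: roughly 5.1 units apart; after: 3.8. That's 1.3 units closer together.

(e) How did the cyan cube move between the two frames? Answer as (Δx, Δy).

(1.8, 0.3)

From the two frames, the cyan cube sits at roughly (0.9, 0.9) before and (2.7, 1.2) after.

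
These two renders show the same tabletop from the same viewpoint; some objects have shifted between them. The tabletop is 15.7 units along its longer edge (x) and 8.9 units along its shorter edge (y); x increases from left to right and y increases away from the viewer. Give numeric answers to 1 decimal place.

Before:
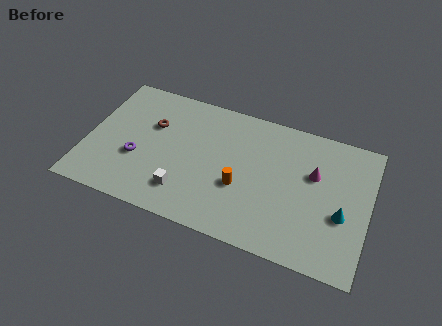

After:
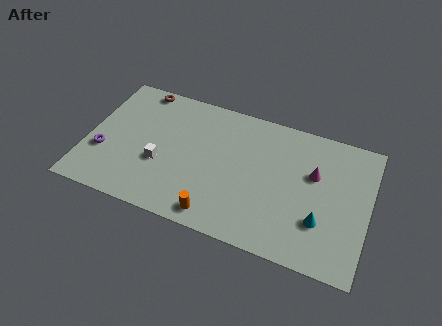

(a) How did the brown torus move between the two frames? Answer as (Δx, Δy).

(-1.0, 2.3)

The brown torus started near (3.5, 5.8) and ended near (2.5, 8.1).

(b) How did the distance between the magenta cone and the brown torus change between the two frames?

+1.3

Before: roughly 9.1 units apart; after: 10.4. That's 1.3 units further apart.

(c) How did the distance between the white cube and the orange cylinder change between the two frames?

+0.8

They were about 3.3 units apart before and 4.1 after — 0.8 units further apart.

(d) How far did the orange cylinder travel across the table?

2.5

The orange cylinder moved from about (8.7, 3.4) to (7.6, 1.1), a distance of √(1.1² + 2.3²) ≈ 2.5.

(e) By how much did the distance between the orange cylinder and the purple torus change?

+1.1

Before: roughly 5.8 units apart; after: 6.9. That's 1.1 units further apart.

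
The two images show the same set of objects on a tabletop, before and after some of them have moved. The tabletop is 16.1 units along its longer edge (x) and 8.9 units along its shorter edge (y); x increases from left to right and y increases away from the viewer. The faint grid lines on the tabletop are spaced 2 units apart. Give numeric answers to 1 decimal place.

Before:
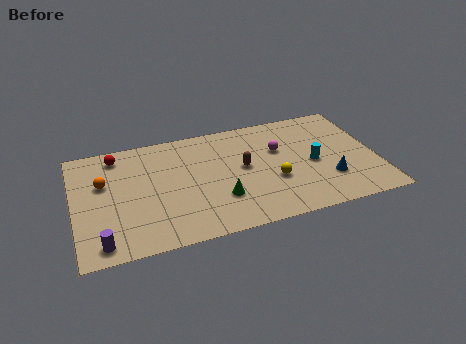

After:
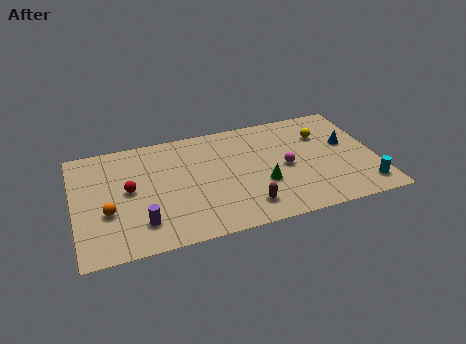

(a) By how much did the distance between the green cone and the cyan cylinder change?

+0.3

They were about 5.3 units apart before and 5.6 after — 0.3 units further apart.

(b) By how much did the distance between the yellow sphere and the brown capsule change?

+4.3

They were about 2.1 units apart before and 6.4 after — 4.3 units further apart.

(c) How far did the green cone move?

2.4

The green cone moved from about (7.6, 2.7) to (9.9, 3.2), a distance of √(2.3² + 0.5²) ≈ 2.4.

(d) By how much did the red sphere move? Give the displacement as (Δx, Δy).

(0.5, -2.9)

The red sphere started near (2.4, 7.6) and ended near (2.9, 4.7).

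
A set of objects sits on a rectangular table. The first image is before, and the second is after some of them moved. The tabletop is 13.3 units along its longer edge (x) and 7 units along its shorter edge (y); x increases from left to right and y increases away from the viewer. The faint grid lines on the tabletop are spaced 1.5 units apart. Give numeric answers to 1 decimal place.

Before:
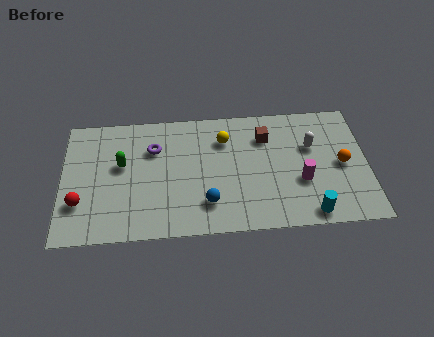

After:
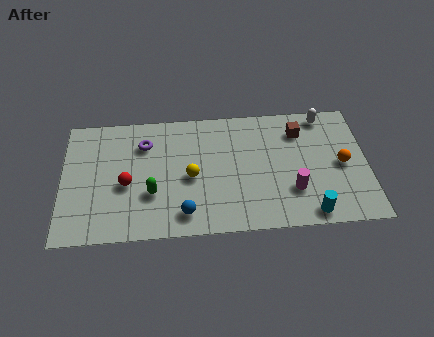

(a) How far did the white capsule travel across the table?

1.8

The white capsule moved from about (10.9, 4.5) to (11.5, 6.2), a distance of √(0.6² + 1.7²) ≈ 1.8.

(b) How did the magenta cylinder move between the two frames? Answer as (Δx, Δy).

(-0.4, -0.5)

The magenta cylinder started near (10.4, 2.6) and ended near (10.0, 2.1).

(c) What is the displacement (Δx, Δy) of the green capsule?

(1.3, -1.7)

From the two frames, the green capsule sits at roughly (2.6, 4.1) before and (3.9, 2.4) after.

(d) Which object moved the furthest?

the yellow sphere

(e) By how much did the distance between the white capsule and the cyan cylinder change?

+1.8

Before: roughly 3.7 units apart; after: 5.5. That's 1.8 units further apart.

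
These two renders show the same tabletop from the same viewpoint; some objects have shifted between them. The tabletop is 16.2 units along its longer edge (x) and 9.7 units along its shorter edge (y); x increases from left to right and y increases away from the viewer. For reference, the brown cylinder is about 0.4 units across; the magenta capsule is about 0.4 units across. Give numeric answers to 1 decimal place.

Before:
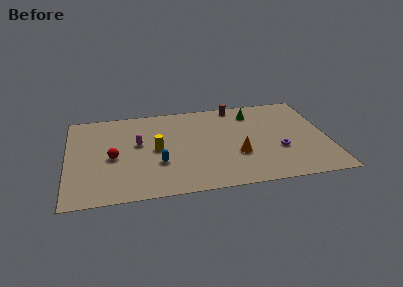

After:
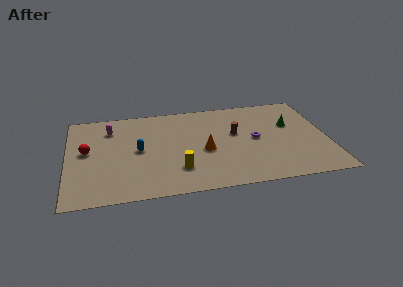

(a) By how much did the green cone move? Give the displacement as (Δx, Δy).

(2.3, -1.7)

The green cone started near (11.7, 7.8) and ended near (14.0, 6.1).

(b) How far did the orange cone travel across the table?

2.2

The orange cone was near (10.5, 3.4) before and (8.5, 4.2) after, so it travelled √(2.0² + 0.8²) ≈ 2.2 units.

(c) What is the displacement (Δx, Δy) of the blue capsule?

(-1.2, 1.6)

The blue capsule started near (5.6, 3.3) and ended near (4.4, 4.9).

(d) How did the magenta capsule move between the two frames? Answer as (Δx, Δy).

(-1.7, 1.9)

From the two frames, the magenta capsule sits at roughly (4.4, 5.6) before and (2.7, 7.5) after.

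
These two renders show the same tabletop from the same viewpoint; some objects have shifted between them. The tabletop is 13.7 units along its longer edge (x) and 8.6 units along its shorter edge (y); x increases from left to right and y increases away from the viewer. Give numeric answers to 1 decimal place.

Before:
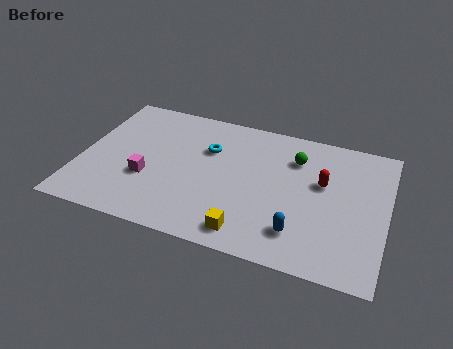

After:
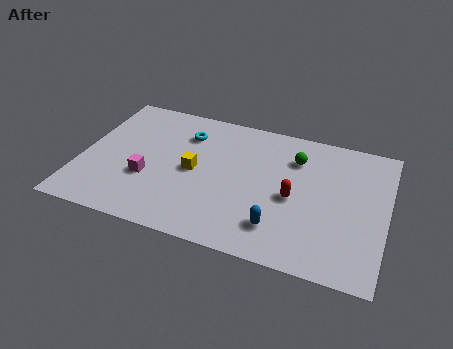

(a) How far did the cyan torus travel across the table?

1.3

From (5.6, 5.8) to (4.5, 6.5), the cyan torus covered √(1.1² + 0.7²) ≈ 1.3 units.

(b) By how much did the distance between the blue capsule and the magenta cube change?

-0.9

The distance was about 7.0 in the first image and 6.1 in the second, so they moved 0.9 units closer together.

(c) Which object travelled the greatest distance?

the yellow cube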